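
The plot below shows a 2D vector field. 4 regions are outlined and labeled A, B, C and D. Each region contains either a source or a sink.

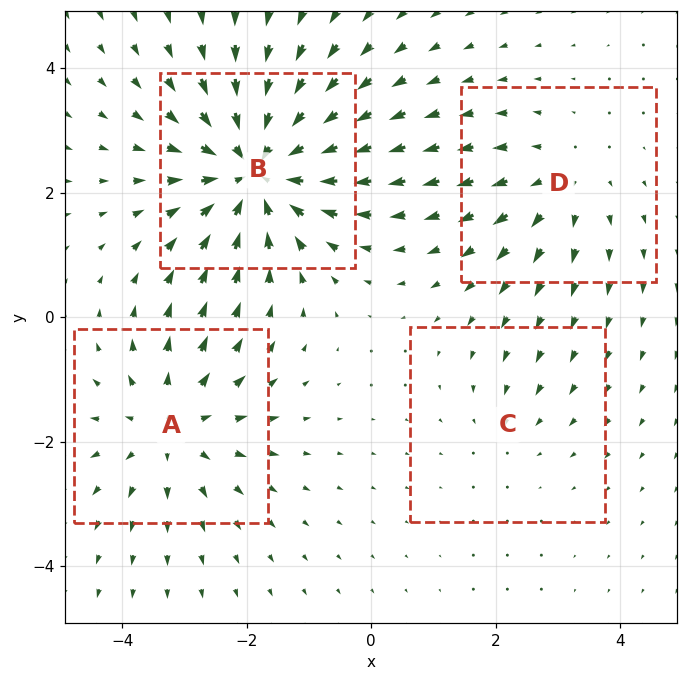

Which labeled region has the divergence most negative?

Divergence at each region's feature centre — A: about +4, B: about -6, C: about -2, D: about +3. Region B is most negative.

B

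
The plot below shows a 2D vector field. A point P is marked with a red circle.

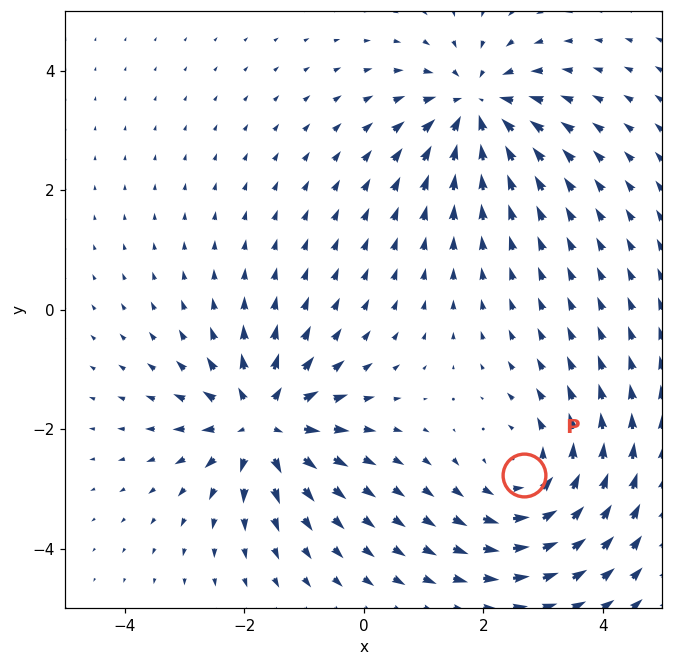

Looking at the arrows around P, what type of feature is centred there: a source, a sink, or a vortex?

At P (2.7, -2.8) the arrows circulate counterclockwise. Divergence ≈0, curl about +4 — near-zero divergence with nonzero curl is a vortex.

vortex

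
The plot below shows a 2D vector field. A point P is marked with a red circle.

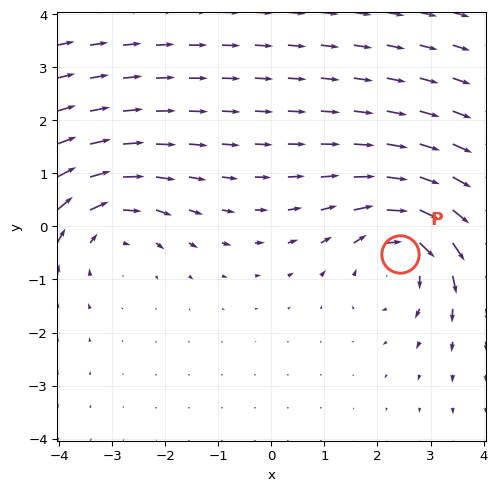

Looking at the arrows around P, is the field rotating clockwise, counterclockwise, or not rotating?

clockwise

Near P at (2.4, -0.5) the arrows circulate clockwise. The curl (z-component) there is about -3; negative curl means clockwise rotation.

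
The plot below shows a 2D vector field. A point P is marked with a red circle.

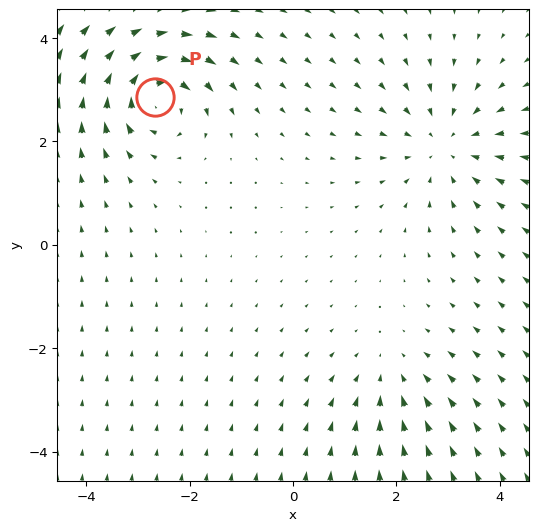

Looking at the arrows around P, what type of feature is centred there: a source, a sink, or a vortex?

vortex

At P (-2.7, 2.9) the arrows circulate clockwise. Divergence ≈0, curl about -7 — near-zero divergence with nonzero curl is a vortex.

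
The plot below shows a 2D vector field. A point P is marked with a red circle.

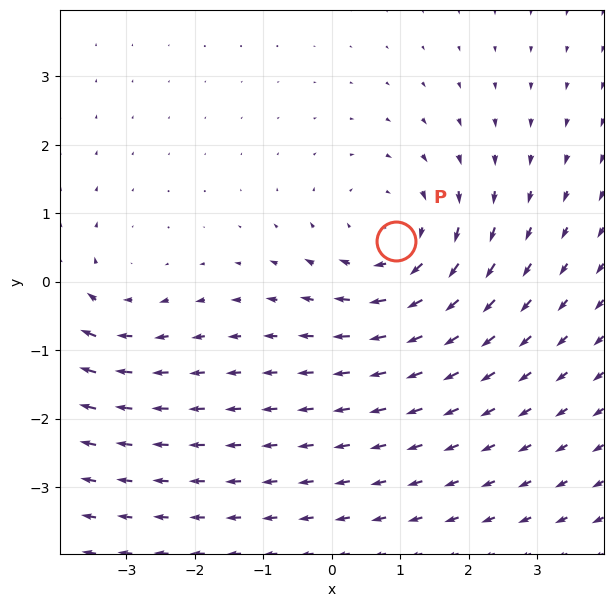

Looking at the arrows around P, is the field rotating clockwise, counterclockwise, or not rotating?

clockwise

Near P at (0.9, 0.6) the arrows circulate clockwise. The curl (z-component) there is about -3; negative curl means clockwise rotation.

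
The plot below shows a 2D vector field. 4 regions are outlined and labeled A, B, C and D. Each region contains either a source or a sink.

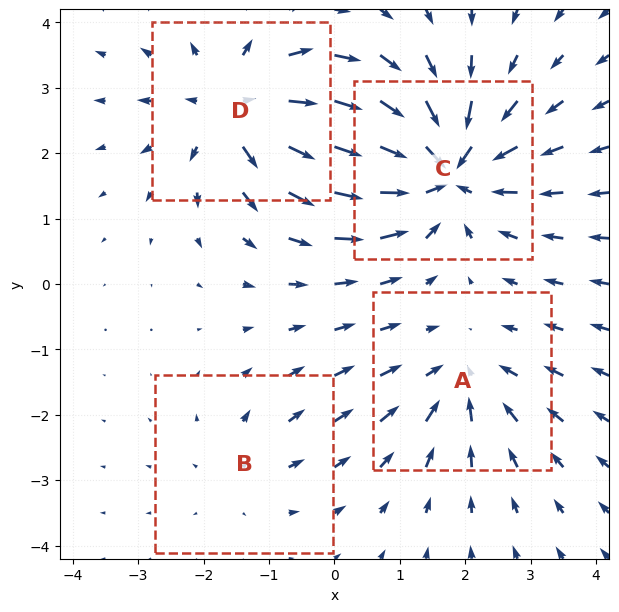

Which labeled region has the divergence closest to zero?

B

Divergence at each region's feature centre — A: about -4, B: about +2, C: about -7, D: about +5. Region B is closest to zero.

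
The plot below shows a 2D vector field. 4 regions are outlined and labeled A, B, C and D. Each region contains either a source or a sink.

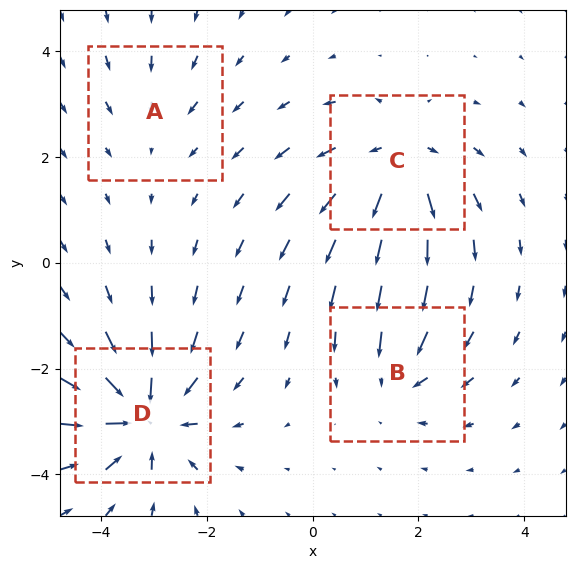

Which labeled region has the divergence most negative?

Divergence at each region's feature centre — A: about -2, B: about -4, C: about +6, D: about -8. Region D is most negative.

D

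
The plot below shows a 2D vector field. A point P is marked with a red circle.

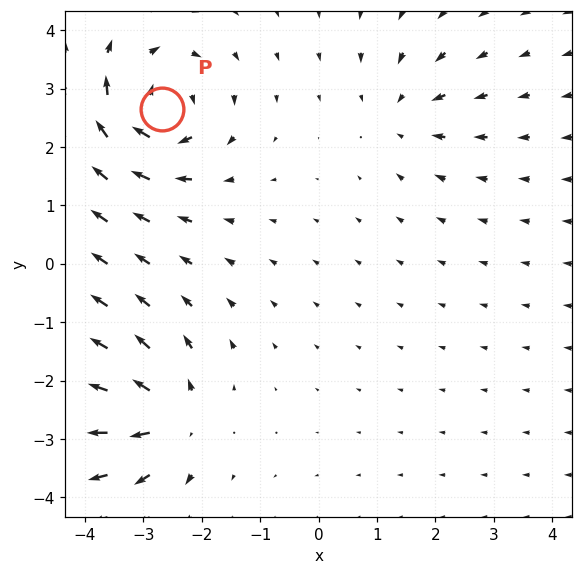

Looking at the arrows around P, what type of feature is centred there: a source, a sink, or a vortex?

vortex

At P (-2.7, 2.6) the arrows circulate clockwise. Divergence ≈0, curl about -6 — near-zero divergence with nonzero curl is a vortex.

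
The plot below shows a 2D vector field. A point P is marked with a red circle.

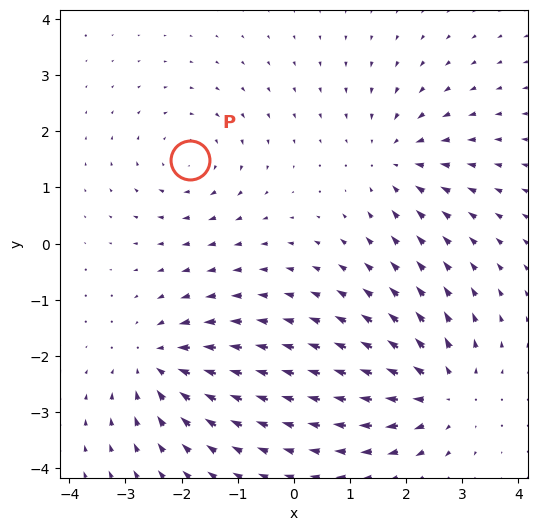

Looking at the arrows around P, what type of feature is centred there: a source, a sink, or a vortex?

At P (-1.9, 1.5) the arrows circulate clockwise. Divergence ≈0, curl about -3 — near-zero divergence with nonzero curl is a vortex.

vortex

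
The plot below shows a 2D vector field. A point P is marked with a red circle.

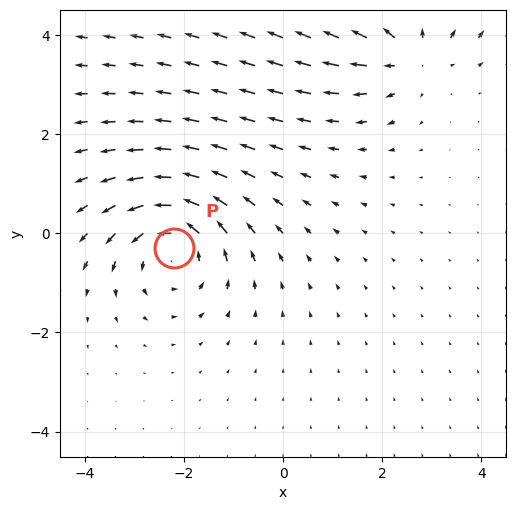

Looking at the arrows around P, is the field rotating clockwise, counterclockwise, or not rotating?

counterclockwise

Near P at (-2.2, -0.3) the arrows circulate counterclockwise. The curl (z-component) there is about +3; positive curl means counterclockwise rotation.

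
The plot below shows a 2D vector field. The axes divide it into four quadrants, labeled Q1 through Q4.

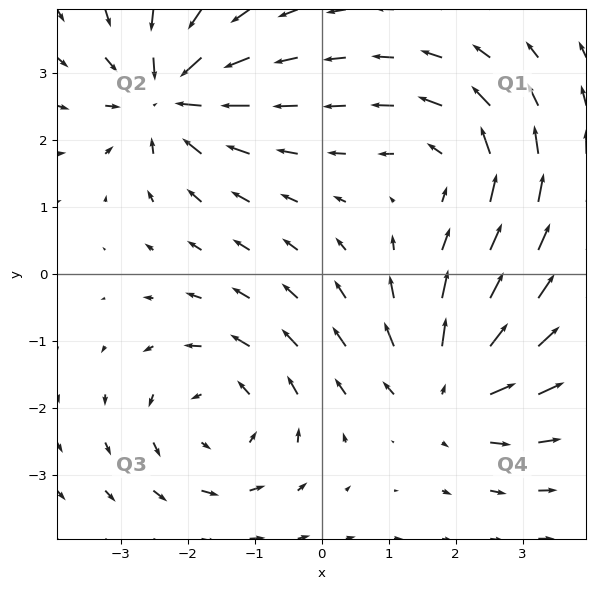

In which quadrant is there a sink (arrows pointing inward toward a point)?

Q2

The sink sits at approximately (-2.3, 2.7), which lies in quadrant Q2. The divergence there is about -6, negative as expected for a sink.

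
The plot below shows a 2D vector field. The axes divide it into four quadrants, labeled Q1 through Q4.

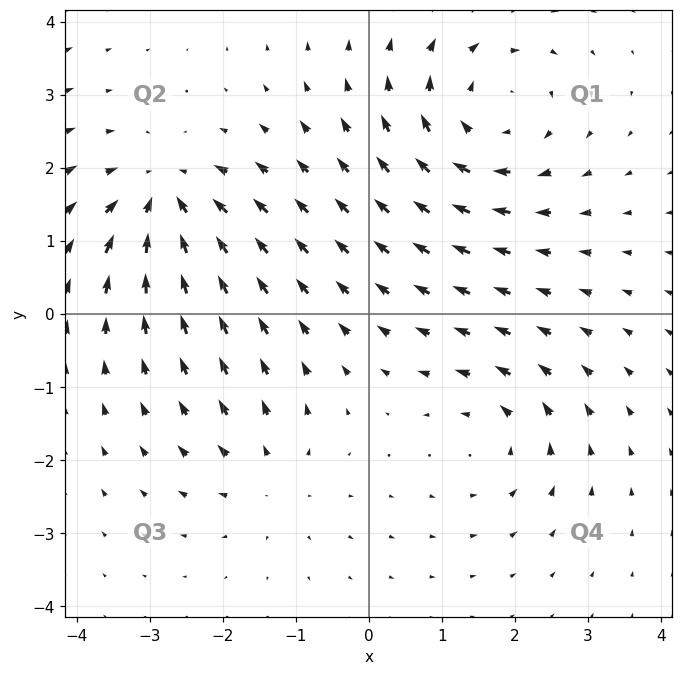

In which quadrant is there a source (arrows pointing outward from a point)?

The source sits at approximately (-1.4, -2.2), which lies in quadrant Q3. The divergence there is about +3, positive as expected for a source.

Q3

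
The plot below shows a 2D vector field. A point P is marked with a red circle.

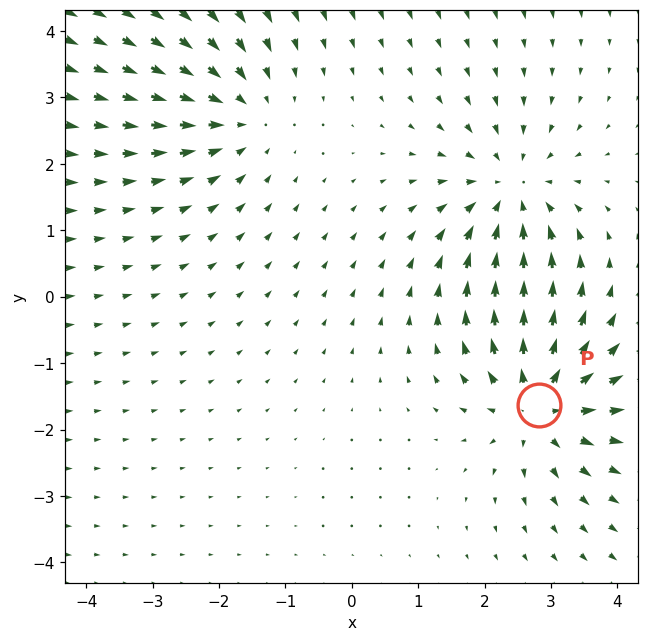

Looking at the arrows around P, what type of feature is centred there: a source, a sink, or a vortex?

source

At P (2.8, -1.6) the arrows spread outward. Divergence about +5, curl ≈0 — positive divergence with near-zero curl is a source.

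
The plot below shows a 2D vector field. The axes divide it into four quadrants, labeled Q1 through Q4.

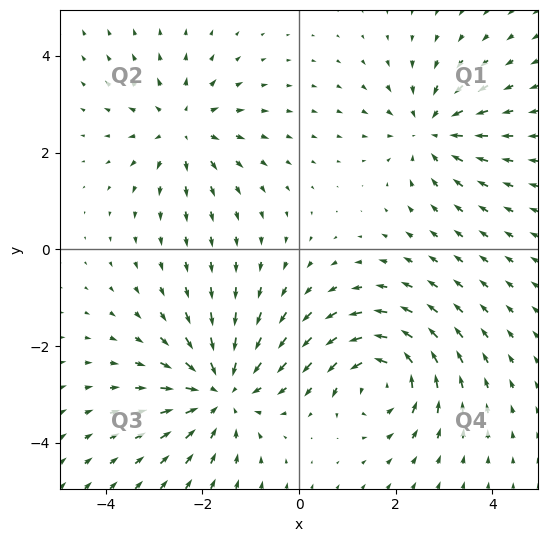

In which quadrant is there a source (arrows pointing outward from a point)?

Q2

The source sits at approximately (-2.4, 2.5), which lies in quadrant Q2. The divergence there is about +3, positive as expected for a source.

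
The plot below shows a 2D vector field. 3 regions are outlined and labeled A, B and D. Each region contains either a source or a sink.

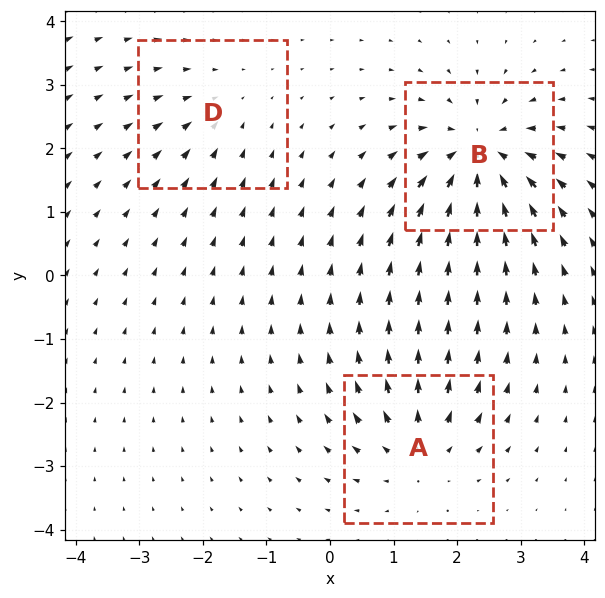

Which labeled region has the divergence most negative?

Divergence at each region's feature centre — A: about +4, B: about -6, D: about -2. Region B is most negative.

B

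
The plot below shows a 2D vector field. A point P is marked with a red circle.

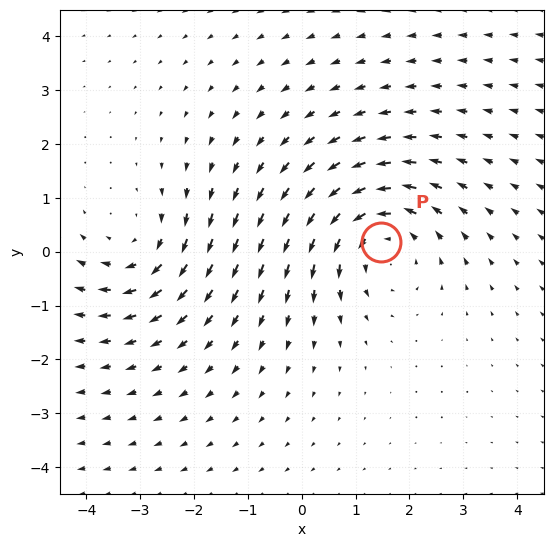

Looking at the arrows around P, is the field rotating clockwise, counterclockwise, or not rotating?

counterclockwise

Near P at (1.5, 0.2) the arrows circulate counterclockwise. The curl (z-component) there is about +4; positive curl means counterclockwise rotation.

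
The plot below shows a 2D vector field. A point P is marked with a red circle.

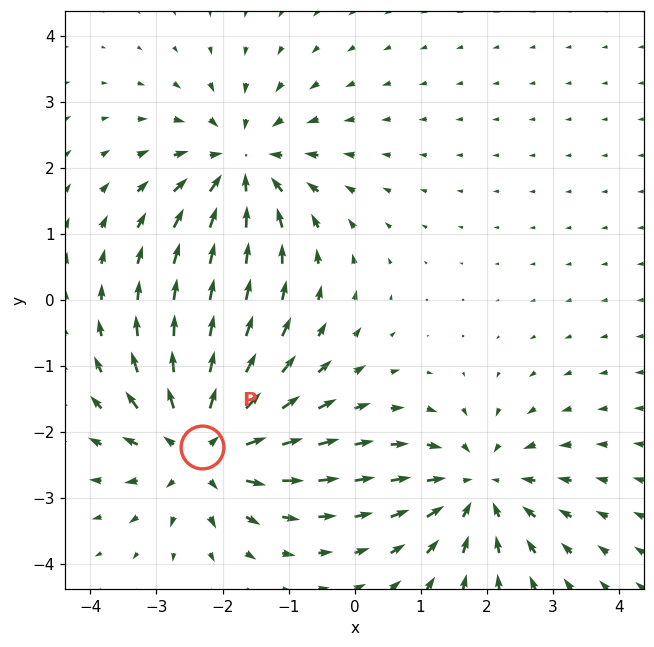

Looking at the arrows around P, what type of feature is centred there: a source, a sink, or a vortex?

source

At P (-2.3, -2.2) the arrows spread outward. Divergence about +5, curl ≈0 — positive divergence with near-zero curl is a source.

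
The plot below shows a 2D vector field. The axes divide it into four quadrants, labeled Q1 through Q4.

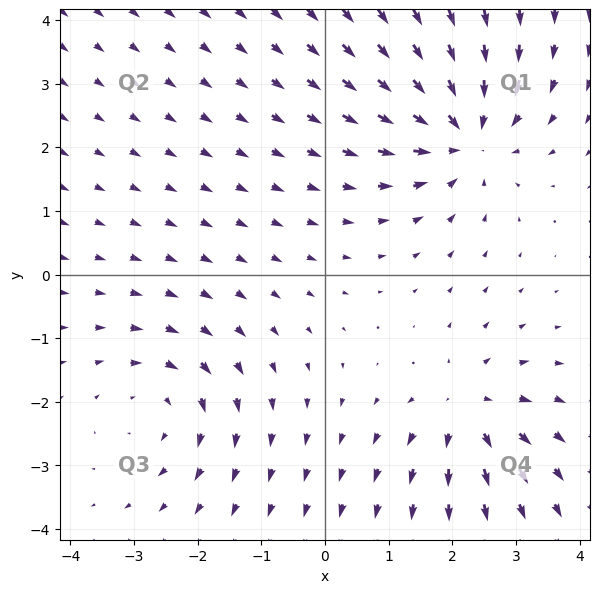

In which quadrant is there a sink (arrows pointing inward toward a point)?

The sink sits at approximately (2.2, 2.2), which lies in quadrant Q1. The divergence there is about -4, negative as expected for a sink.

Q1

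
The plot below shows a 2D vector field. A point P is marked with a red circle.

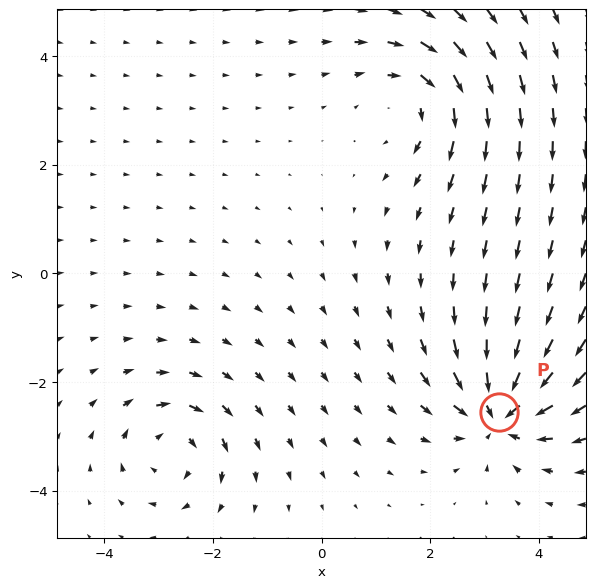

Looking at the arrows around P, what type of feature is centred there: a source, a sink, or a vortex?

sink

At P (3.3, -2.6) the arrows converge inward. Divergence about -6, curl ≈0 — negative divergence with near-zero curl is a sink.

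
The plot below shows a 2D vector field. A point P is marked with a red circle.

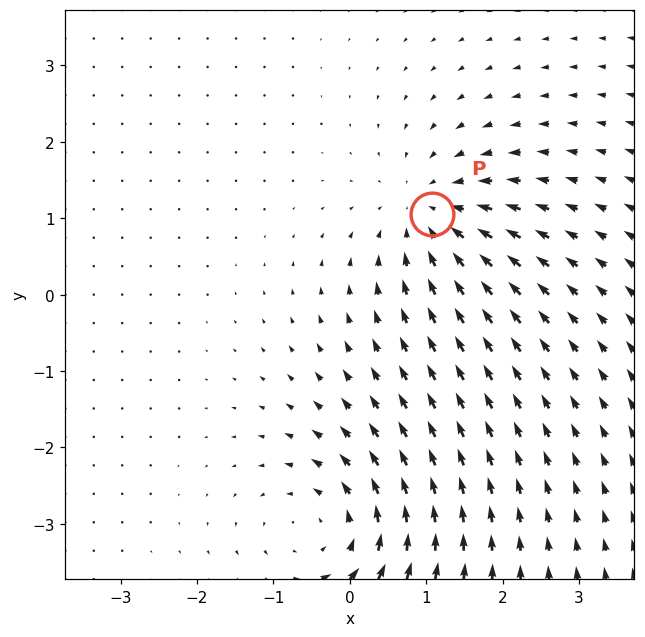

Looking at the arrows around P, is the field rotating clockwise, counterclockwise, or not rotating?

Near P at (1.1, 1.1) the arrows show no circulation. The curl there is ≈0.

not rotating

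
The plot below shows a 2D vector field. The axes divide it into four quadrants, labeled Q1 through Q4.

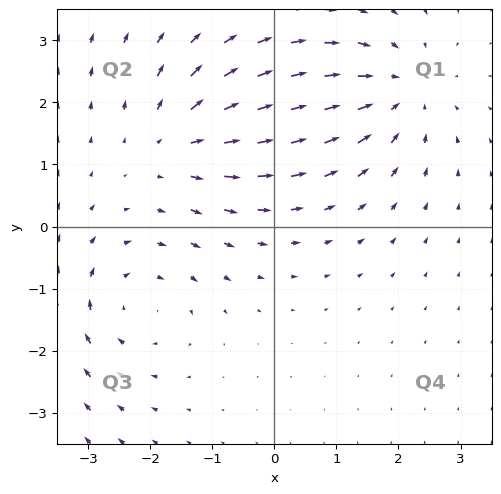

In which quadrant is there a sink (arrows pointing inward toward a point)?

The sink sits at approximately (2.0, 2.2), which lies in quadrant Q1. The divergence there is about -3, negative as expected for a sink.

Q1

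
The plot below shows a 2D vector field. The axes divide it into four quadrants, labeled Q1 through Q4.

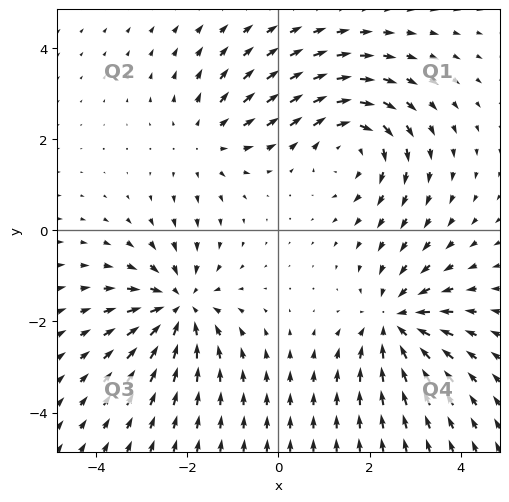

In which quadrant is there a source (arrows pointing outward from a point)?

Q2

The source sits at approximately (-1.6, 2.0), which lies in quadrant Q2. The divergence there is about +3, positive as expected for a source.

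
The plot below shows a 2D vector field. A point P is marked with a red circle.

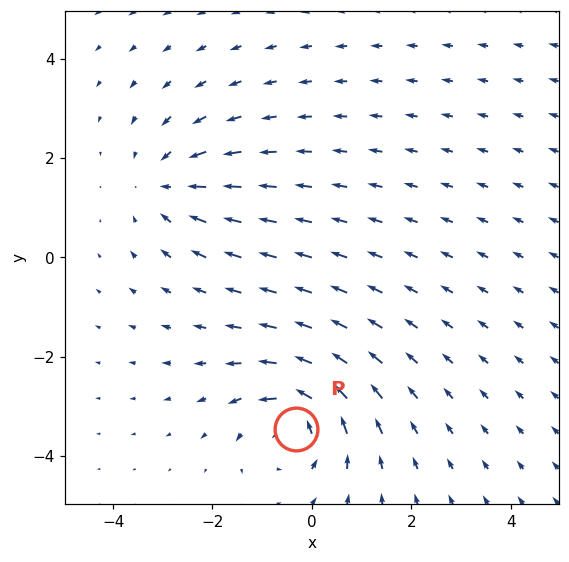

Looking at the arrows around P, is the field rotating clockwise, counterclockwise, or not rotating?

Near P at (-0.3, -3.5) the arrows circulate counterclockwise. The curl (z-component) there is about +5; positive curl means counterclockwise rotation.

counterclockwise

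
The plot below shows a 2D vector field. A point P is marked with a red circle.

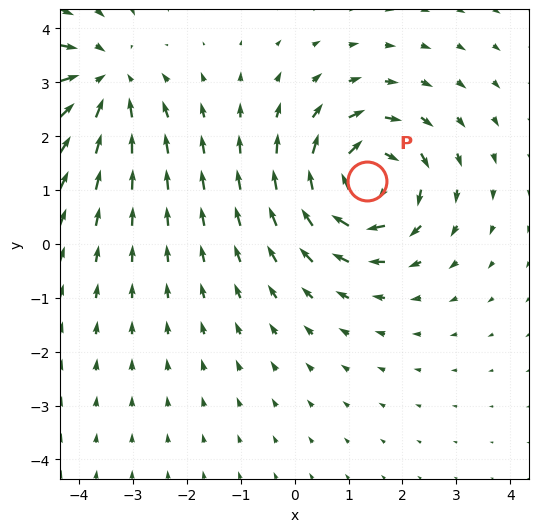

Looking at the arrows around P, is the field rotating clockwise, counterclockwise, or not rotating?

Near P at (1.3, 1.2) the arrows circulate clockwise. The curl (z-component) there is about -5; negative curl means clockwise rotation.

clockwise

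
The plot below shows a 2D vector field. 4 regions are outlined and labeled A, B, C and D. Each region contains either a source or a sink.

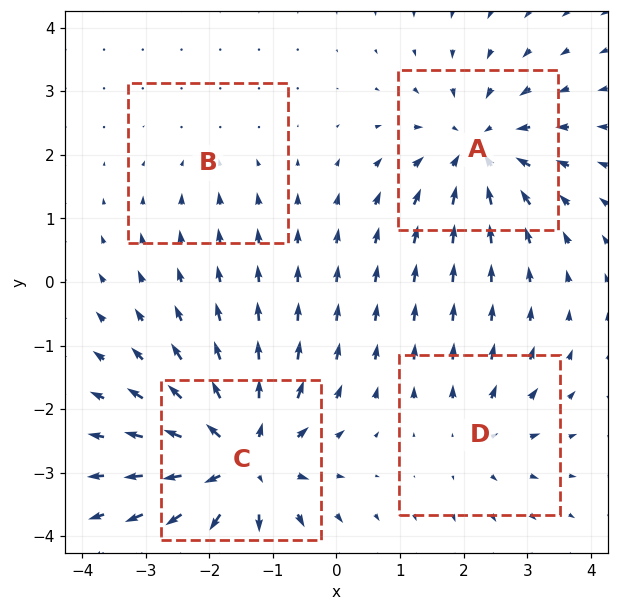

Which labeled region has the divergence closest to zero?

B

Divergence at each region's feature centre — A: about -6, B: about -2, C: about +7, D: about +3. Region B is closest to zero.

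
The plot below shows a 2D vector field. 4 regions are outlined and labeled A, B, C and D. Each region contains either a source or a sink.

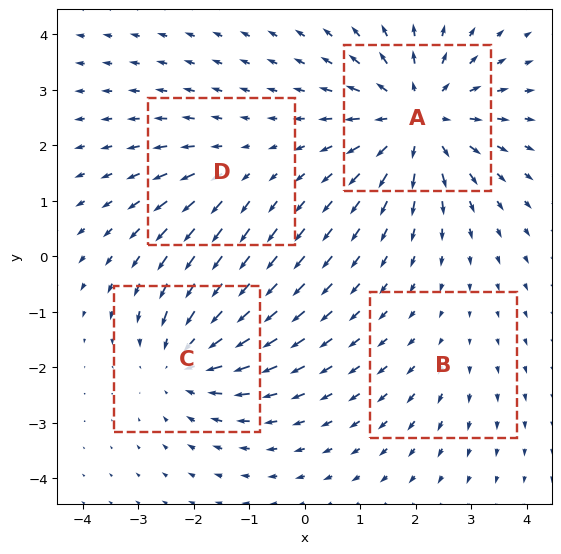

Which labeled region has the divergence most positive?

Divergence at each region's feature centre — A: about +6, B: about +2, C: about -5, D: about +3. Region A is most positive.

A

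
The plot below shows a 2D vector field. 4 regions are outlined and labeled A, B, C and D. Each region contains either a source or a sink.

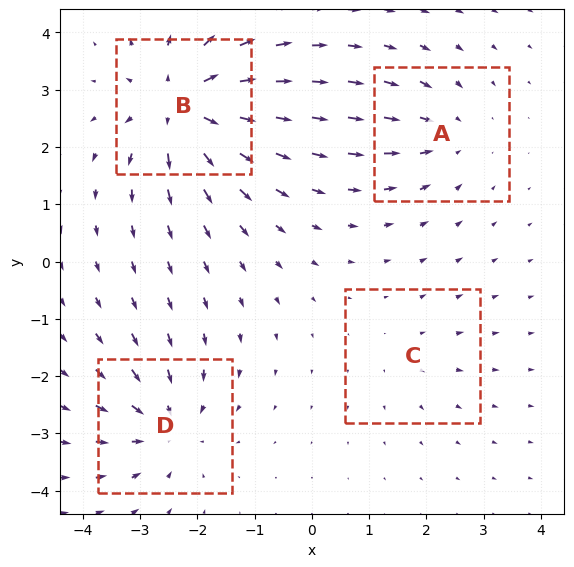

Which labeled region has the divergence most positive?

Divergence at each region's feature centre — A: about -4, B: about +7, C: about +2, D: about -5. Region B is most positive.

B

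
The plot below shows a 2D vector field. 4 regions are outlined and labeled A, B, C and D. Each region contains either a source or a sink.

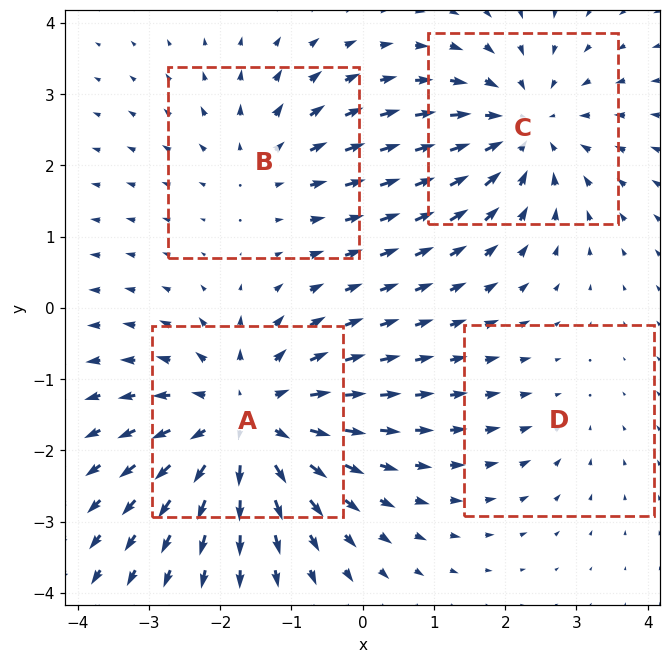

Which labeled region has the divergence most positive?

A

Divergence at each region's feature centre — A: about +5, B: about +3, C: about -4, D: about -2. Region A is most positive.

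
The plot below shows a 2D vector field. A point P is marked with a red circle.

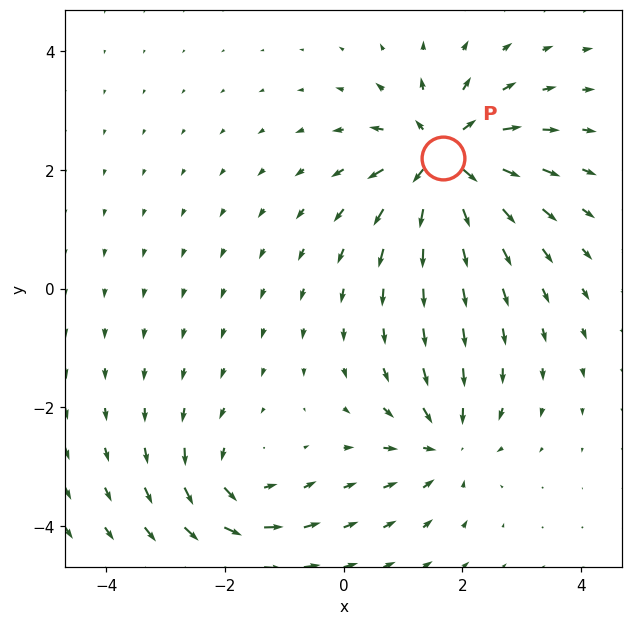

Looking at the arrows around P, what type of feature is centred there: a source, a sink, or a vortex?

At P (1.7, 2.2) the arrows spread outward. Divergence about +7, curl ≈0 — positive divergence with near-zero curl is a source.

source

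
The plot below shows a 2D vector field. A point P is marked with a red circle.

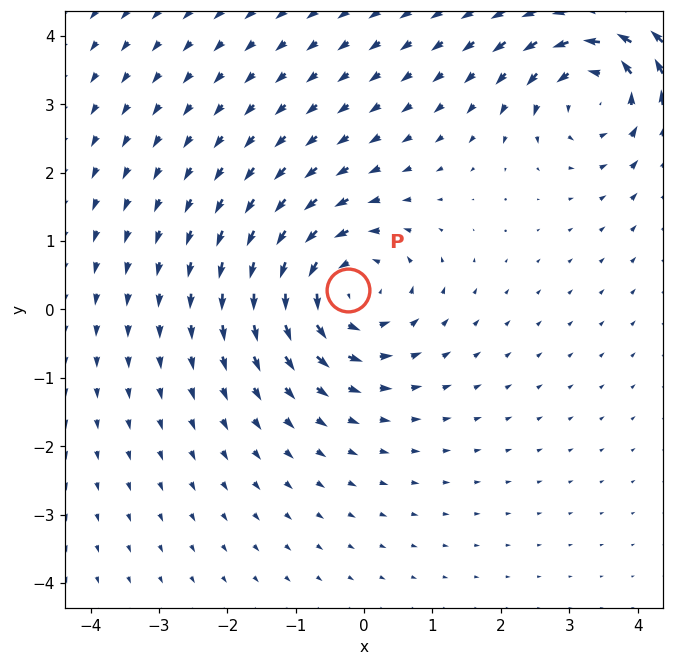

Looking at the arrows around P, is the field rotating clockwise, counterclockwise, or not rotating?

Near P at (-0.2, 0.3) the arrows circulate counterclockwise. The curl (z-component) there is about +5; positive curl means counterclockwise rotation.

counterclockwise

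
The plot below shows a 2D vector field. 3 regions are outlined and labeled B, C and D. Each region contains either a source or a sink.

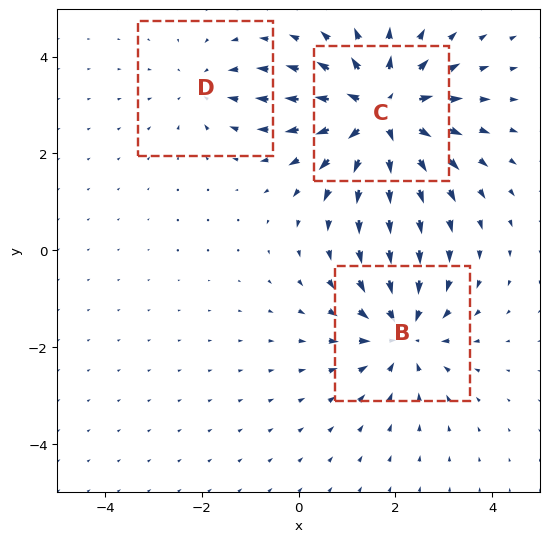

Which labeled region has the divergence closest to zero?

D

Divergence at each region's feature centre — B: about -3, C: about +5, D: about -2. Region D is closest to zero.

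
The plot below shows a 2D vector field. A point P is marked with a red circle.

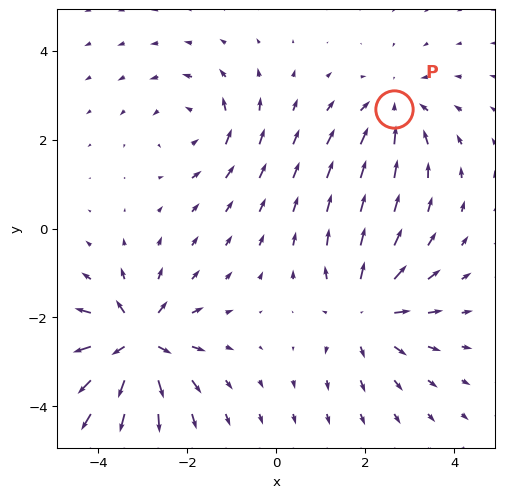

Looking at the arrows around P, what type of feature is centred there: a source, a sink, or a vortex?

sink

At P (2.7, 2.7) the arrows converge inward. Divergence about -3, curl ≈0 — negative divergence with near-zero curl is a sink.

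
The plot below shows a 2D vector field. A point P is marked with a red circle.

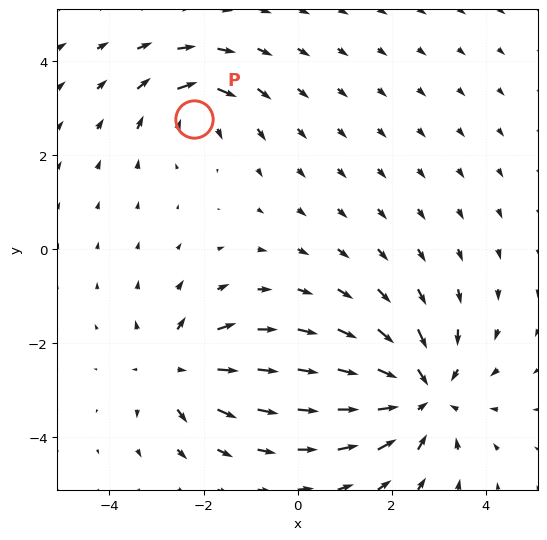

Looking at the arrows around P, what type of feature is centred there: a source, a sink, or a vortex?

vortex

At P (-2.2, 2.8) the arrows circulate clockwise. Divergence ≈0, curl about -4 — near-zero divergence with nonzero curl is a vortex.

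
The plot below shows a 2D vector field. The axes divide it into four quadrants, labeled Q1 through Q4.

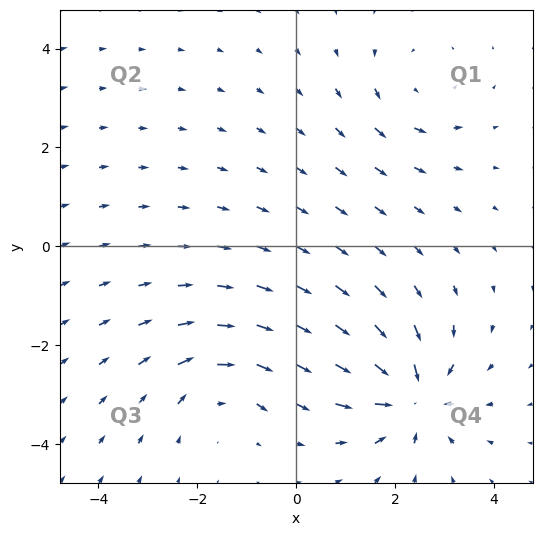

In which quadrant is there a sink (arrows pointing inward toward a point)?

Q4

The sink sits at approximately (2.3, -3.0), which lies in quadrant Q4. The divergence there is about -6, negative as expected for a sink.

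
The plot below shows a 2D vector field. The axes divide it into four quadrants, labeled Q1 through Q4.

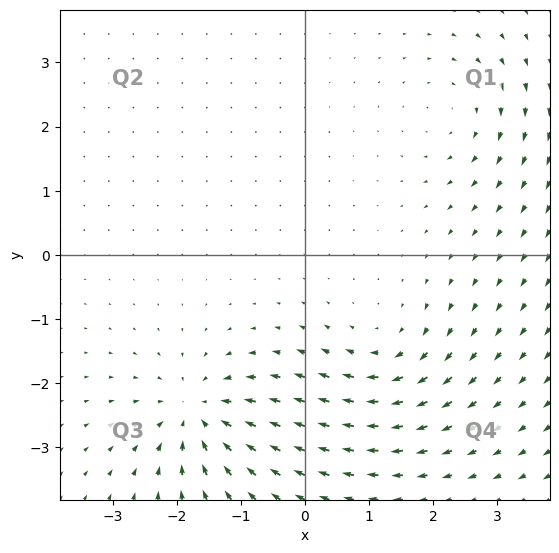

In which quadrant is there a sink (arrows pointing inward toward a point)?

Q3

The sink sits at approximately (-1.7, -2.5), which lies in quadrant Q3. The divergence there is about -7, negative as expected for a sink.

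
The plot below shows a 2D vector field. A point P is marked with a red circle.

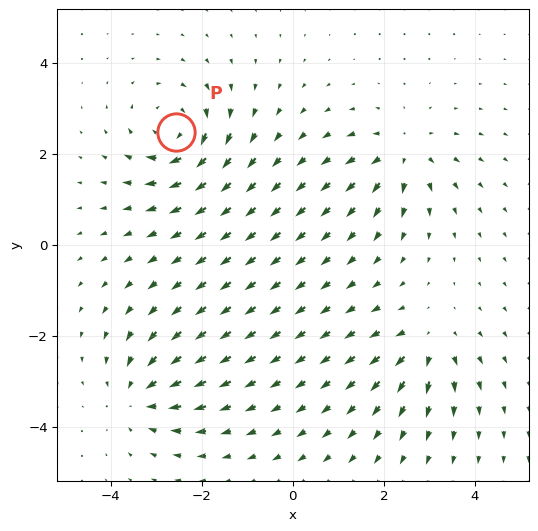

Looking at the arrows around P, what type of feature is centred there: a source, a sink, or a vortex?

vortex

At P (-2.6, 2.5) the arrows circulate clockwise. Divergence ≈0, curl about -5 — near-zero divergence with nonzero curl is a vortex.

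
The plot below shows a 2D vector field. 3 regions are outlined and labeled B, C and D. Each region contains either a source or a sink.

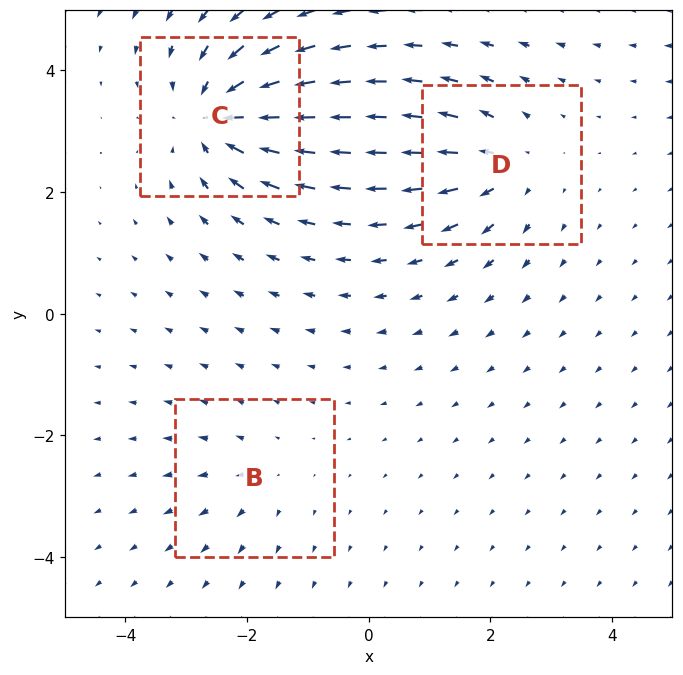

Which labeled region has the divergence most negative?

Divergence at each region's feature centre — B: about +2, C: about -5, D: about +4. Region C is most negative.

C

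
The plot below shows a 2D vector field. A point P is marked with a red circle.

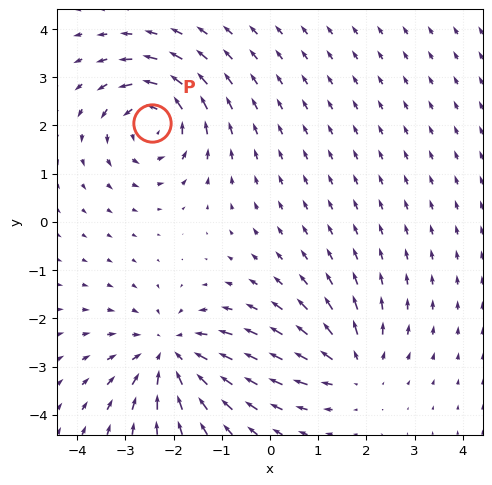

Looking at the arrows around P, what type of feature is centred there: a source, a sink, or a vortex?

At P (-2.4, 2.1) the arrows circulate counterclockwise. Divergence ≈0, curl about +5 — near-zero divergence with nonzero curl is a vortex.

vortex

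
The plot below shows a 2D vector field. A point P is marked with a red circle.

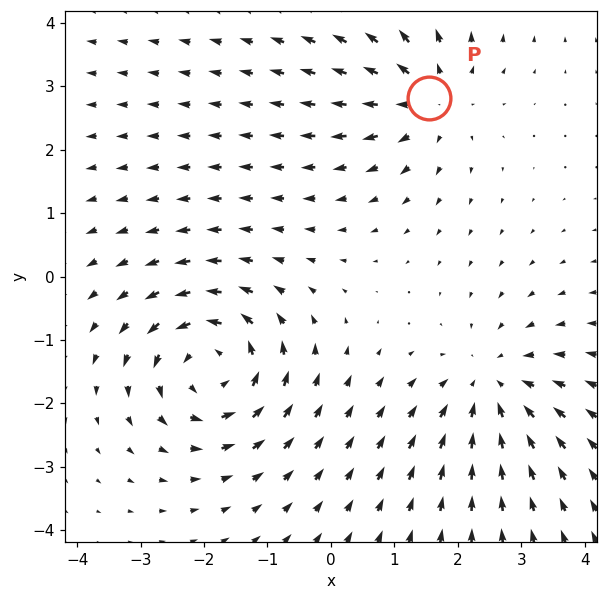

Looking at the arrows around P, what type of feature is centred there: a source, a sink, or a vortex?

At P (1.5, 2.8) the arrows spread outward. Divergence about +3, curl ≈0 — positive divergence with near-zero curl is a source.

source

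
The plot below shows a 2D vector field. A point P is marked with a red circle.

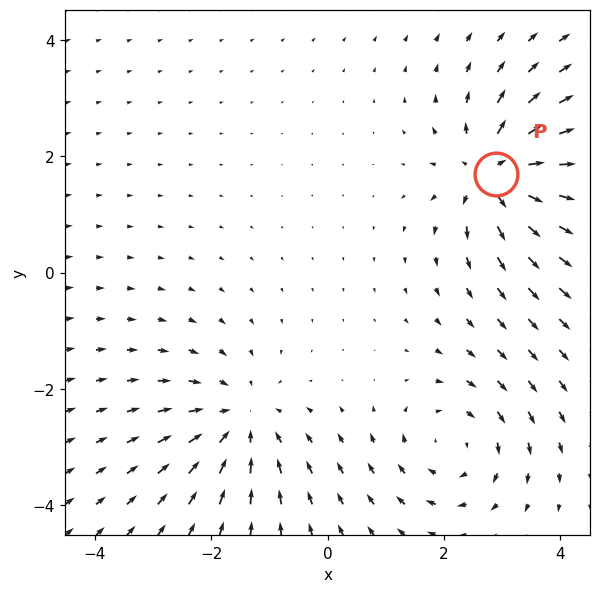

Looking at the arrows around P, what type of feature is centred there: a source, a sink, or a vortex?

source

At P (2.9, 1.7) the arrows spread outward. Divergence about +6, curl ≈0 — positive divergence with near-zero curl is a source.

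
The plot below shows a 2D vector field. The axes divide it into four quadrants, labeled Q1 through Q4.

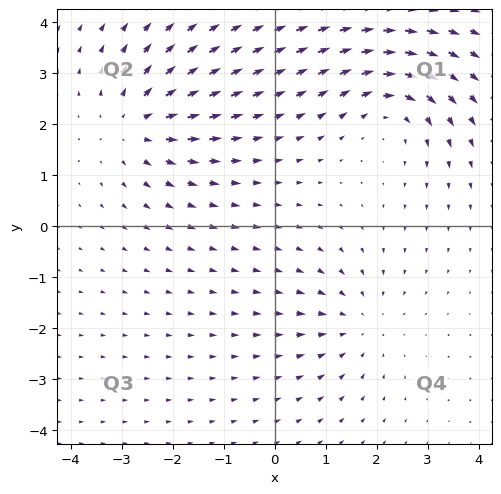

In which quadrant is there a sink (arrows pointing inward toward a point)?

Q4

The sink sits at approximately (1.6, -1.9), which lies in quadrant Q4. The divergence there is about -3, negative as expected for a sink.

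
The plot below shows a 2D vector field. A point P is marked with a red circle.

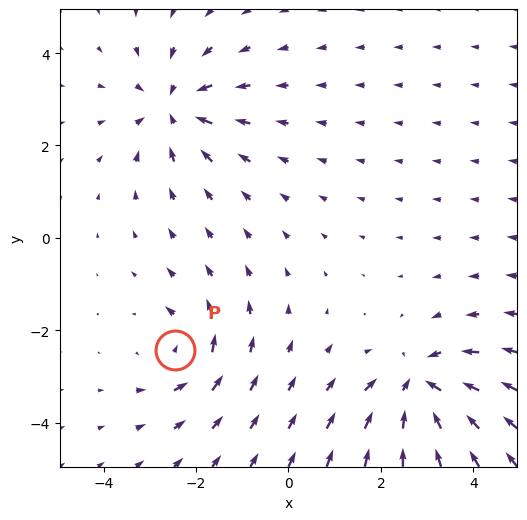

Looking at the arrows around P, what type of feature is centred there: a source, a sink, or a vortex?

vortex

At P (-2.5, -2.4) the arrows circulate counterclockwise. Divergence ≈0, curl about +4 — near-zero divergence with nonzero curl is a vortex.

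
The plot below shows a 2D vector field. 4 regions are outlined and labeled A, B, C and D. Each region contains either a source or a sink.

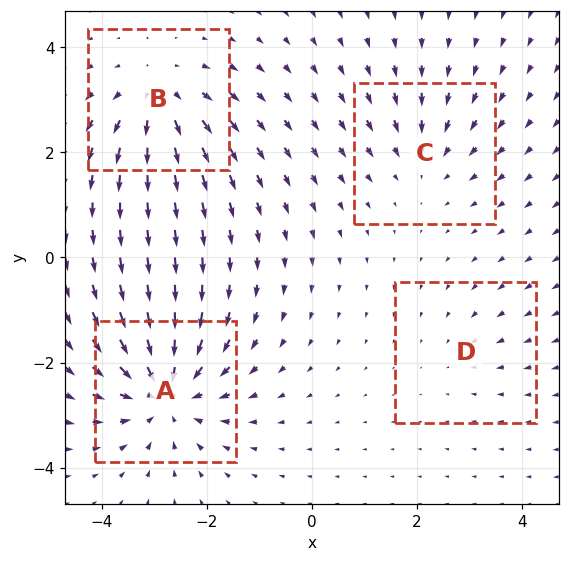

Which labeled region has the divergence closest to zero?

Divergence at each region's feature centre — A: about -7, B: about +5, C: about -3, D: about -2. Region D is closest to zero.

D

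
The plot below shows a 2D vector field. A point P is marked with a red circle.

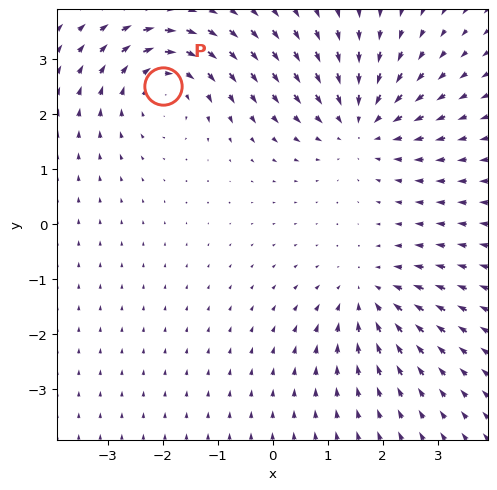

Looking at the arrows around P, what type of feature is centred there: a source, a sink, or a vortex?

At P (-2.0, 2.5) the arrows circulate clockwise. Divergence ≈0, curl about -4 — near-zero divergence with nonzero curl is a vortex.

vortex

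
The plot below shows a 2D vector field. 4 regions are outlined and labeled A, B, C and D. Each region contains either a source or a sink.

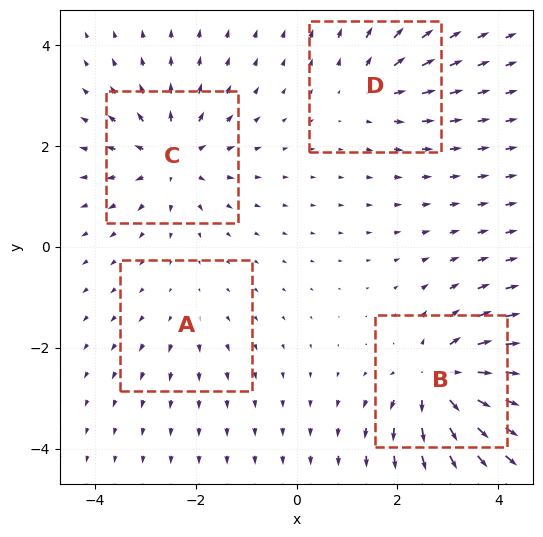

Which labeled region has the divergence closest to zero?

Divergence at each region's feature centre — A: about +2, B: about +8, C: about +6, D: about +4. Region A is closest to zero.

A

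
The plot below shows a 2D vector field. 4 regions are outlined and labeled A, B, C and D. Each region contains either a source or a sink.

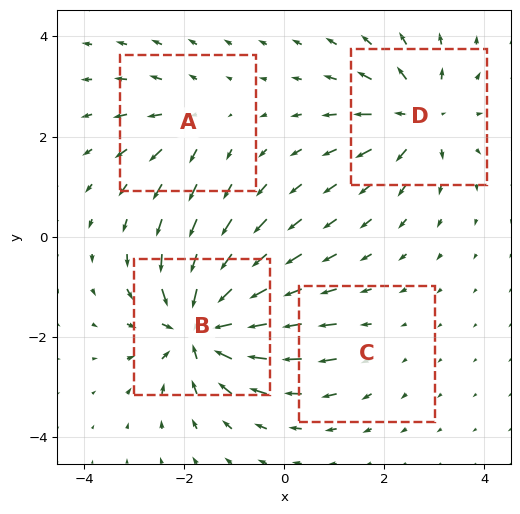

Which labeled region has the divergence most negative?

Divergence at each region's feature centre — A: about +4, B: about -9, C: about +2, D: about +6. Region B is most negative.

B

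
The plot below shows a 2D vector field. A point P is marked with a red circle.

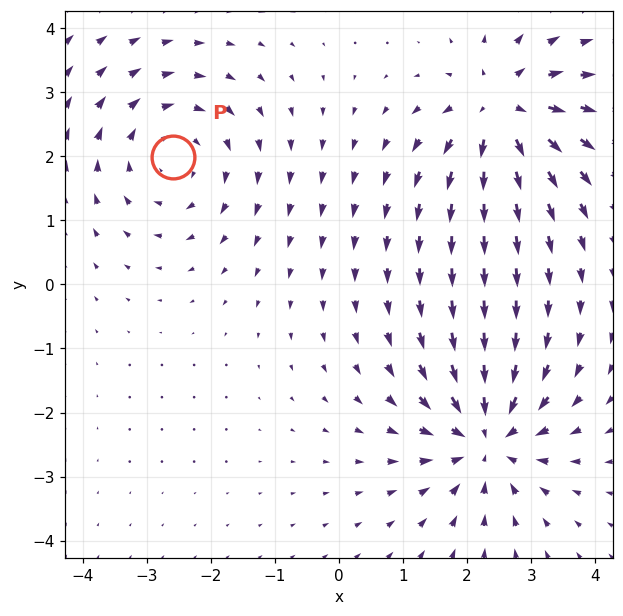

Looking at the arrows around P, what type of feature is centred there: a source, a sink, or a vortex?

At P (-2.6, 2.0) the arrows circulate clockwise. Divergence ≈0, curl about -4 — near-zero divergence with nonzero curl is a vortex.

vortex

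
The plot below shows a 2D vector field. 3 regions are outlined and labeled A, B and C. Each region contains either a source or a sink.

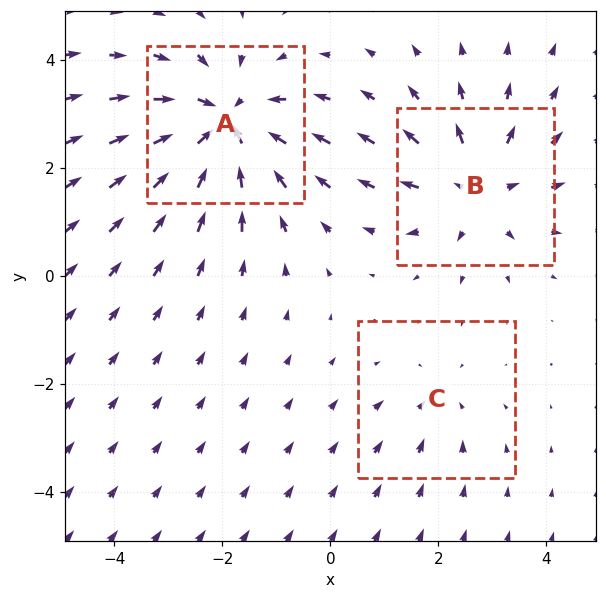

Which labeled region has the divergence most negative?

A

Divergence at each region's feature centre — A: about -4, B: about +3, C: about -2. Region A is most negative.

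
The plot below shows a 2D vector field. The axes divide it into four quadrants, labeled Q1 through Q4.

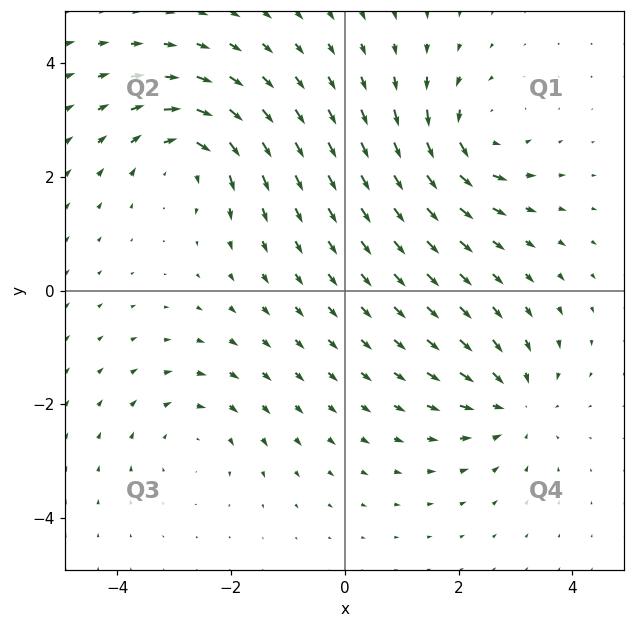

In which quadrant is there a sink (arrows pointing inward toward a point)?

The sink sits at approximately (3.0, -2.0), which lies in quadrant Q4. The divergence there is about -5, negative as expected for a sink.

Q4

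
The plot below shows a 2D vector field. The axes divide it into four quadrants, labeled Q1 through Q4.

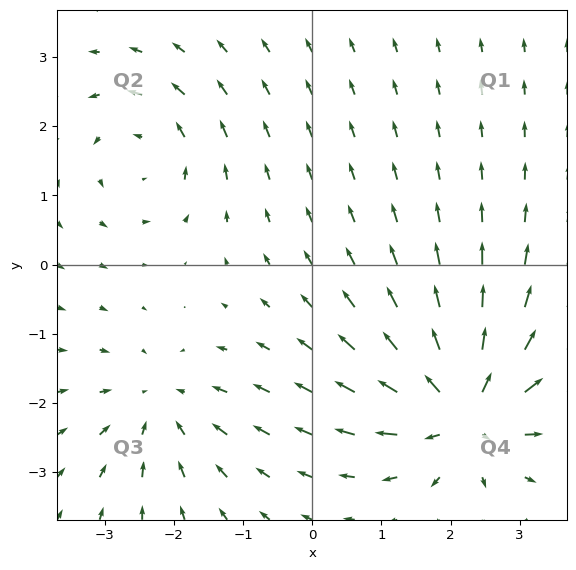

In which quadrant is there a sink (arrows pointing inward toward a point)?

The sink sits at approximately (-2.2, -2.0), which lies in quadrant Q3. The divergence there is about -3, negative as expected for a sink.

Q3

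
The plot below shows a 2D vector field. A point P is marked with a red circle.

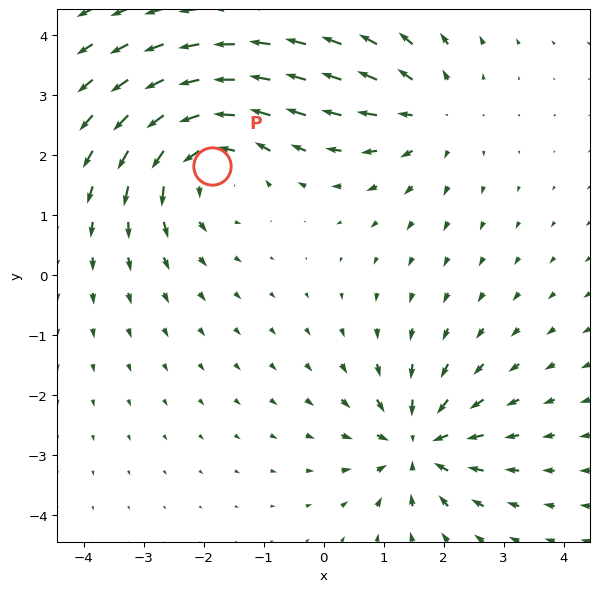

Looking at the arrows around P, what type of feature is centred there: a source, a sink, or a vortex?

At P (-1.9, 1.8) the arrows circulate counterclockwise. Divergence ≈0, curl about +4 — near-zero divergence with nonzero curl is a vortex.

vortex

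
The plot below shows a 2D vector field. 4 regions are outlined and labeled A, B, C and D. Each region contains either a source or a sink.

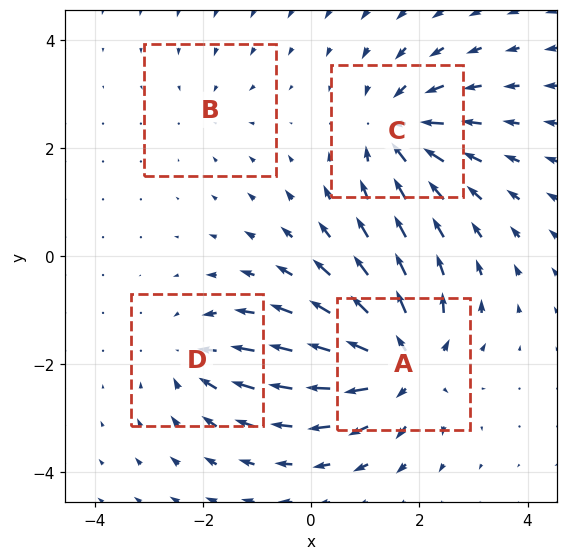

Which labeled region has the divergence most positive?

Divergence at each region's feature centre — A: about +7, B: about -2, C: about -6, D: about -4. Region A is most positive.

A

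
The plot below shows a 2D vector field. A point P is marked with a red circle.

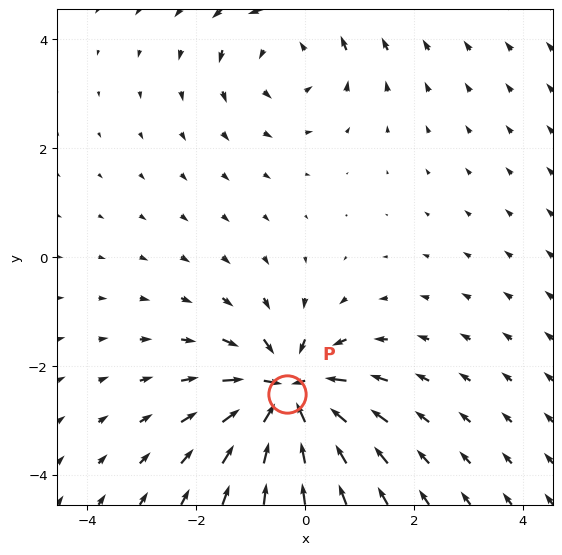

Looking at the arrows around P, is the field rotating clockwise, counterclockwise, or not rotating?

not rotating

Near P at (-0.3, -2.5) the arrows show no circulation. The curl there is ≈0.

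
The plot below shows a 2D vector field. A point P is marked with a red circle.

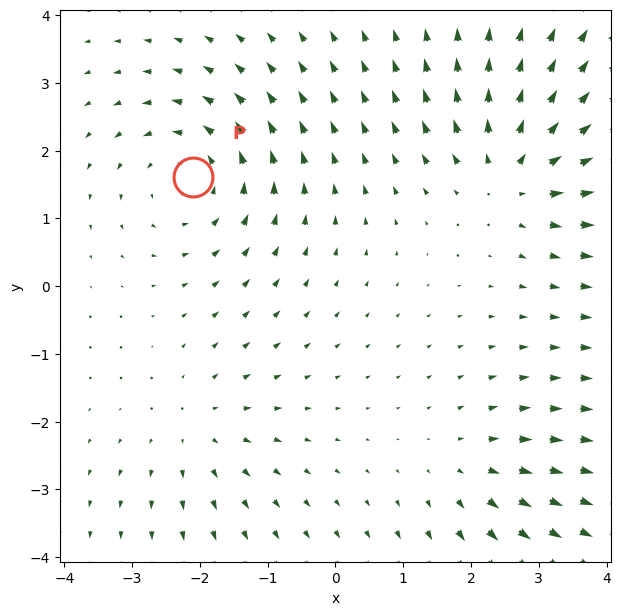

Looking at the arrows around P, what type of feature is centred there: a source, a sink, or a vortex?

At P (-2.1, 1.6) the arrows circulate counterclockwise. Divergence ≈0, curl about +4 — near-zero divergence with nonzero curl is a vortex.

vortex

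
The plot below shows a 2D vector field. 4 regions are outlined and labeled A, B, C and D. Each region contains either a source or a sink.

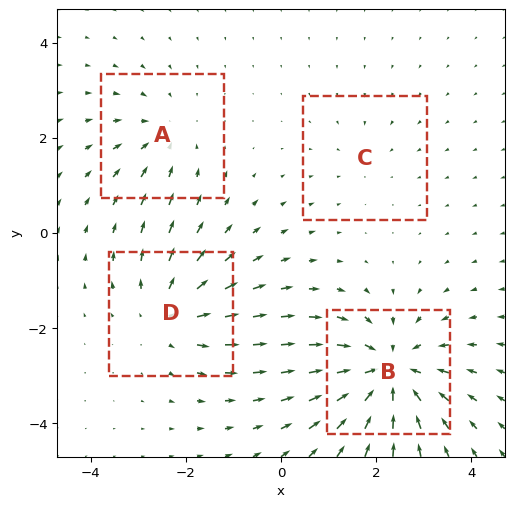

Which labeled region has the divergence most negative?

B

Divergence at each region's feature centre — A: about -3, B: about -7, C: about -2, D: about +4. Region B is most negative.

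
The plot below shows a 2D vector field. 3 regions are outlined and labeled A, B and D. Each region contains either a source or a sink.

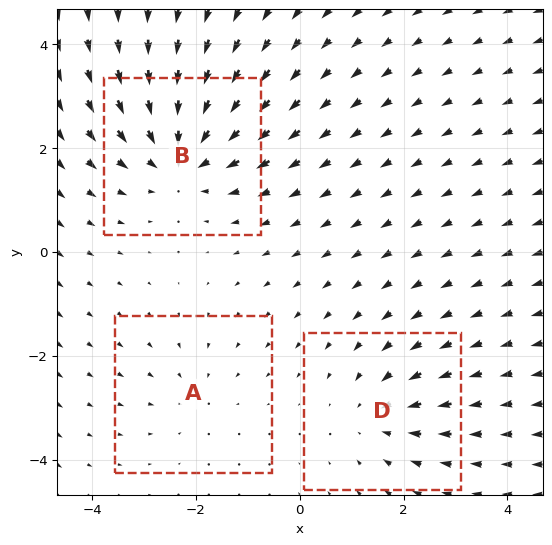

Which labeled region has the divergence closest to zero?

A

Divergence at each region's feature centre — A: about -2, B: about -5, D: about -3. Region A is closest to zero.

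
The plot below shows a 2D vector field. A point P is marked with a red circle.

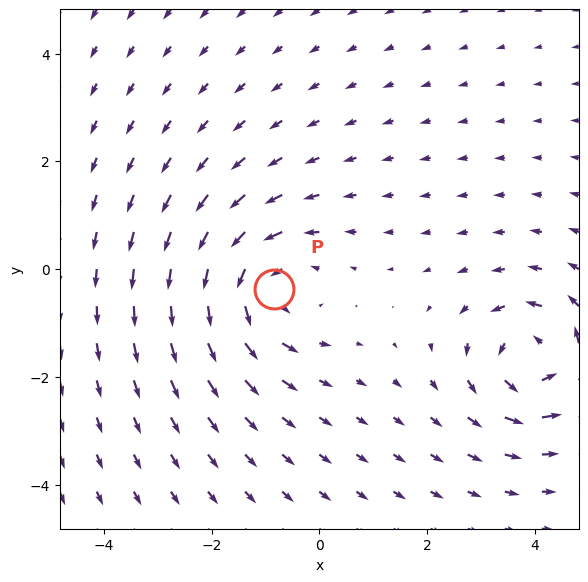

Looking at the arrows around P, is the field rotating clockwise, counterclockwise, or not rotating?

Near P at (-0.8, -0.4) the arrows circulate counterclockwise. The curl (z-component) there is about +4; positive curl means counterclockwise rotation.

counterclockwise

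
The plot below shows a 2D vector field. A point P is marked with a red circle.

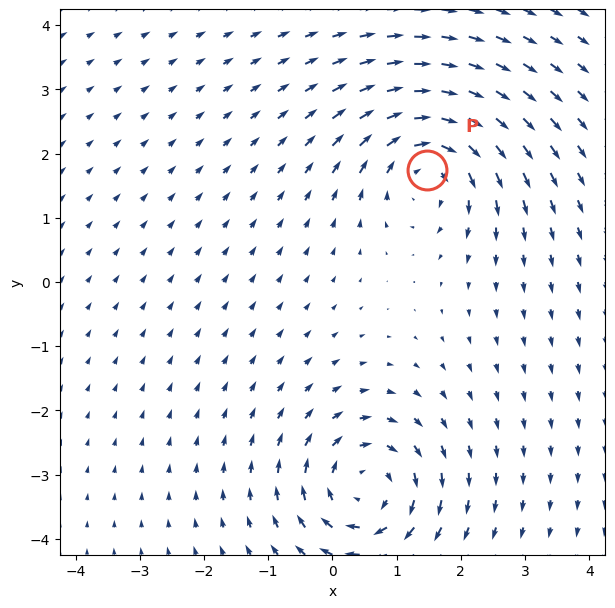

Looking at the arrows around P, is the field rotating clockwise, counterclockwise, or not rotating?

clockwise

Near P at (1.5, 1.8) the arrows circulate clockwise. The curl (z-component) there is about -6; negative curl means clockwise rotation.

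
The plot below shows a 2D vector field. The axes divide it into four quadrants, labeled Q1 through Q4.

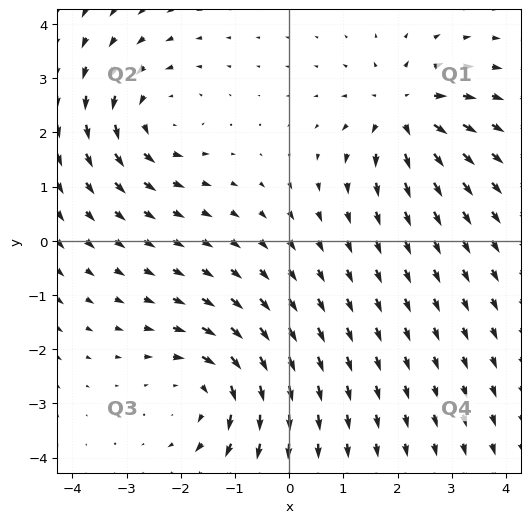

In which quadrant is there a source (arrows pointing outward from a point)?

The source sits at approximately (2.1, 2.4), which lies in quadrant Q1. The divergence there is about +4, positive as expected for a source.

Q1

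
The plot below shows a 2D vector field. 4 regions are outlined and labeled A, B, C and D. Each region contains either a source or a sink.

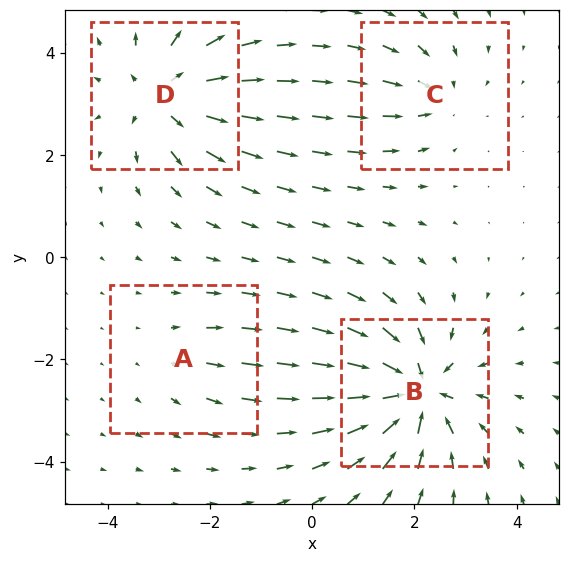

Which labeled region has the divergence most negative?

Divergence at each region's feature centre — A: about +2, B: about -7, C: about -4, D: about +6. Region B is most negative.

B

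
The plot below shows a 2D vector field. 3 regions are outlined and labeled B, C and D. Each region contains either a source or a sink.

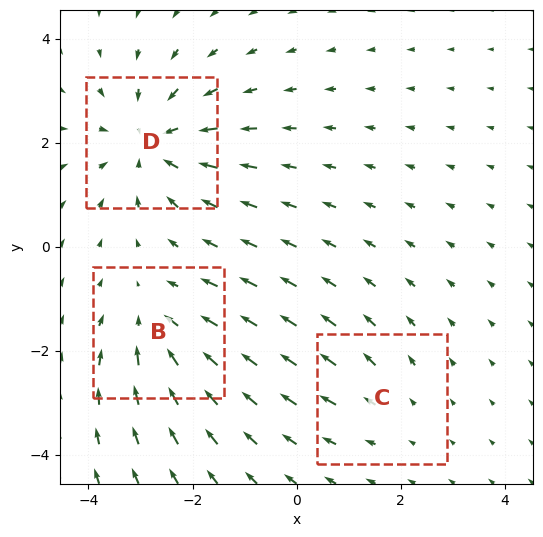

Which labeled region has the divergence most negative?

Divergence at each region's feature centre — B: about -3, C: about +2, D: about -4. Region D is most negative.

D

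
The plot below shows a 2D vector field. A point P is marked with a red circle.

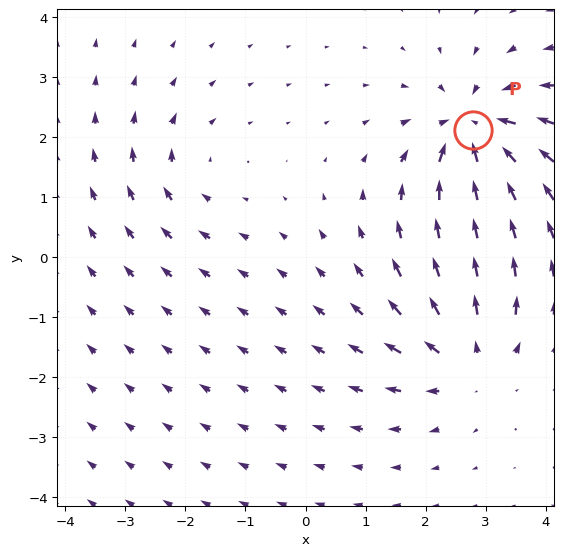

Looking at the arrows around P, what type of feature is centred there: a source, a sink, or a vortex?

sink

At P (2.8, 2.1) the arrows converge inward. Divergence about -6, curl ≈0 — negative divergence with near-zero curl is a sink.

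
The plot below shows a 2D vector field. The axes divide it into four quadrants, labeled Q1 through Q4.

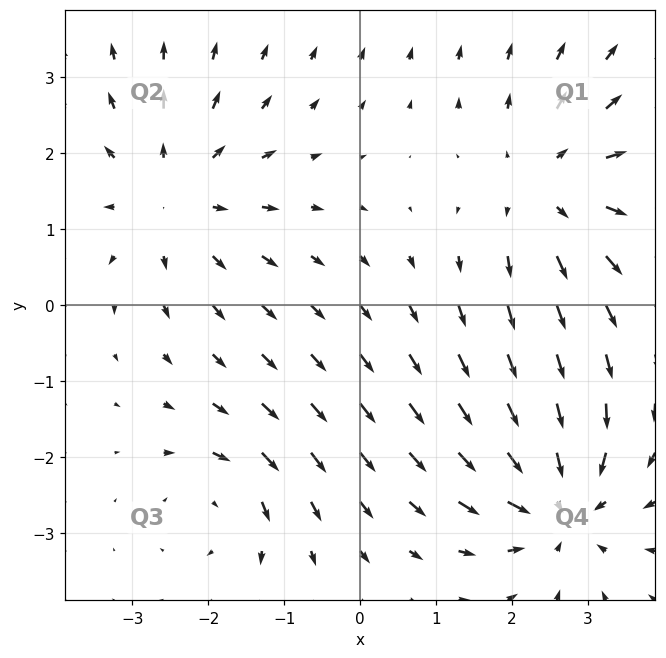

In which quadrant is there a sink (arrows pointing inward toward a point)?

Q4

The sink sits at approximately (2.6, -2.6), which lies in quadrant Q4. The divergence there is about -5, negative as expected for a sink.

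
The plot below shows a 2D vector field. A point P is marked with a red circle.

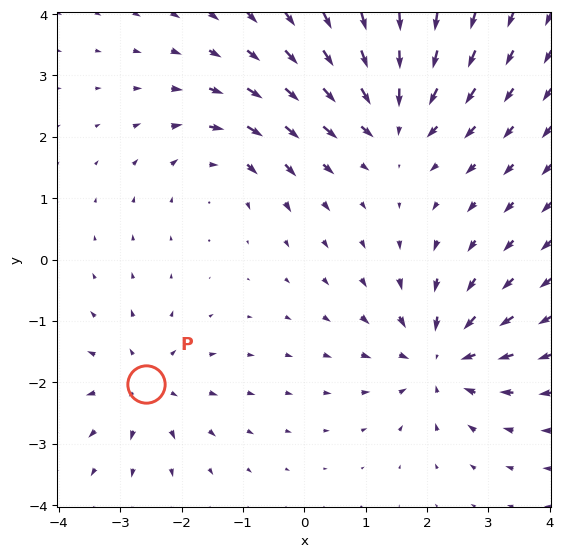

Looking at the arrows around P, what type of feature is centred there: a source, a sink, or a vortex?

source

At P (-2.6, -2.0) the arrows spread outward. Divergence about +4, curl ≈0 — positive divergence with near-zero curl is a source.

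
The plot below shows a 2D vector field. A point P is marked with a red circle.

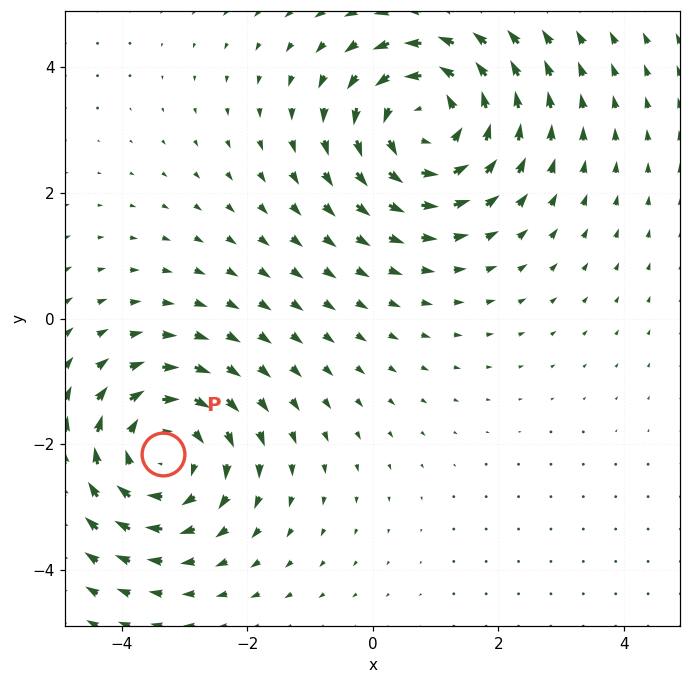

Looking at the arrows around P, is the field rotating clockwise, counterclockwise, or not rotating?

clockwise

Near P at (-3.3, -2.2) the arrows circulate clockwise. The curl (z-component) there is about -4; negative curl means clockwise rotation.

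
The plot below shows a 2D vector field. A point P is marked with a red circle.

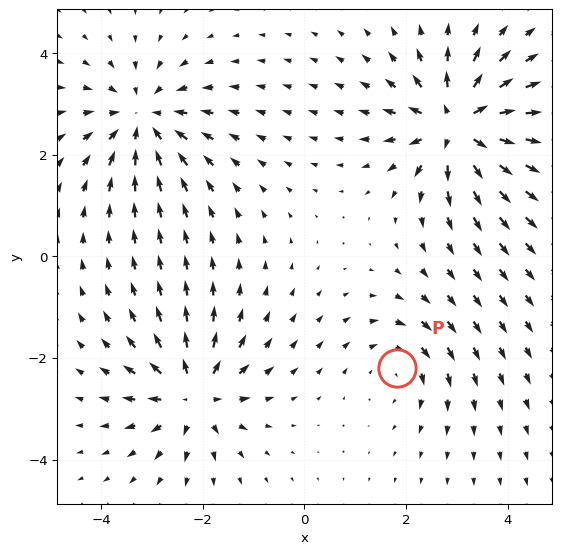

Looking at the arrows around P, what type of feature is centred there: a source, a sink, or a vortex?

vortex

At P (1.8, -2.2) the arrows circulate clockwise. Divergence ≈0, curl about -3 — near-zero divergence with nonzero curl is a vortex.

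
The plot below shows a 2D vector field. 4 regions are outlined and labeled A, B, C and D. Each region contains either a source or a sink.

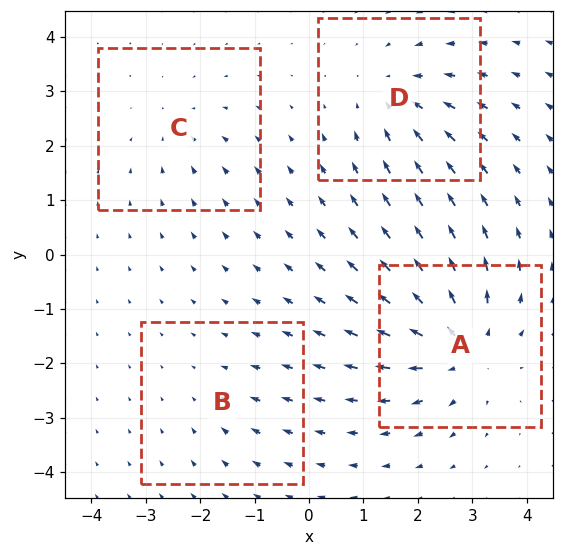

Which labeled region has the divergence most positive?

Divergence at each region's feature centre — A: about +6, B: about -2, C: about -3, D: about -4. Region A is most positive.

A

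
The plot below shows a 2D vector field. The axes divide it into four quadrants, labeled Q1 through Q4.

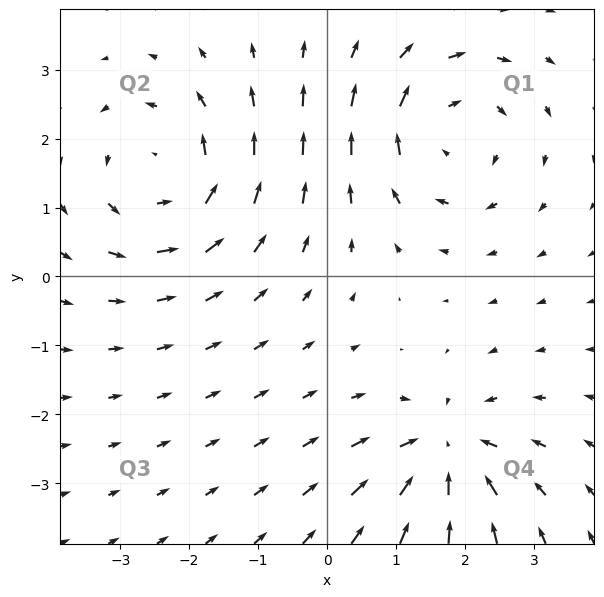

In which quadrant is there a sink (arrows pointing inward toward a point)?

The sink sits at approximately (1.7, -2.5), which lies in quadrant Q4. The divergence there is about -6, negative as expected for a sink.

Q4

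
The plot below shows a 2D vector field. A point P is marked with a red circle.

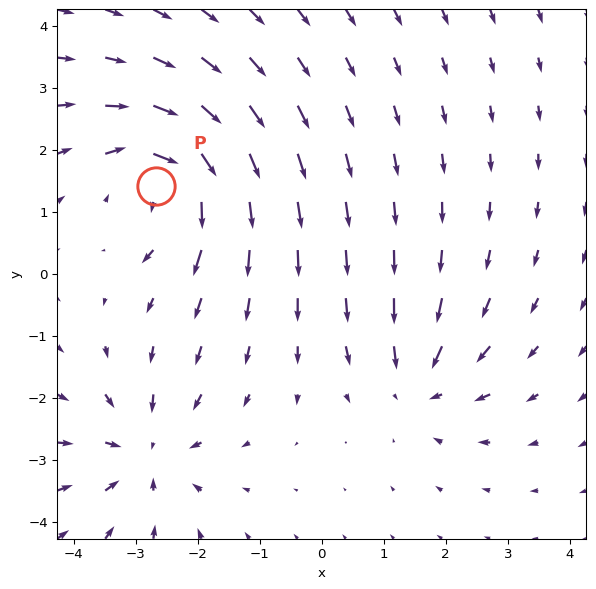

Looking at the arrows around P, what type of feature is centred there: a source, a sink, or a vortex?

At P (-2.7, 1.4) the arrows circulate clockwise. Divergence ≈0, curl about -6 — near-zero divergence with nonzero curl is a vortex.

vortex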